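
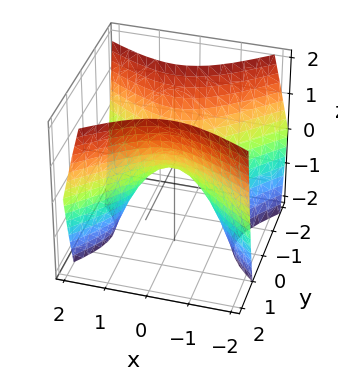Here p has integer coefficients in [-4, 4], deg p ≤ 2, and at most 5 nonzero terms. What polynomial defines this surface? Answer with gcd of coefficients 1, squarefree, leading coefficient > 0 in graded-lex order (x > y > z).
2*x^2 + x*y - 3*y^2 + 2*z

deg p = 2. A generic line meets the surface in up to 2 points.
Against the integer gridlines: it crosses the z-axis at the gridline z = 0; it meets the x-axis at x = 0 (among the integer gridlines).
Matching integer coefficients to the picture gives p.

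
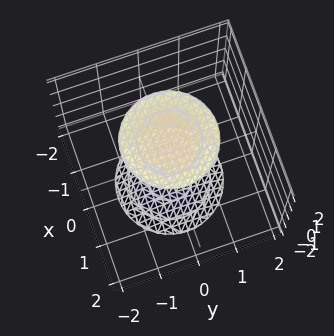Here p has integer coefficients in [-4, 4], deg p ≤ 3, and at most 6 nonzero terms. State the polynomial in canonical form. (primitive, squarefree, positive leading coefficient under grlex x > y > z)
1. The picture has 2 separate pieces.
2. deg p = 2.
3. By symmetry, the surface is invariant under rotation about z: p = q(x² + y², z); the z ↦ −z reflection is a symmetry, so z appears only in even powers.
4. Against the integer gridlines: the surface avoids every integer y-axis point in the box; a circular section at z = -2 has radius exactly 1.
5. Solving for integer coefficients yields p as stated.

x^2 + y^2 - z^2 + 3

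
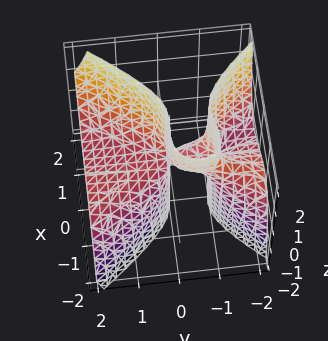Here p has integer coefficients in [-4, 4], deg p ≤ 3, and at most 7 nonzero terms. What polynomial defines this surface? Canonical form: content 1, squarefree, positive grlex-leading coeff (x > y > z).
3*x^3 + x^2*z - x*y^2 - 3*y^2*z - 3*y*z

deg p = 3. A generic line meets the surface in up to 3 points.
From the axis intercepts and sections: the visible z-axis segment lies entirely on the surface; it meets the x-axis at x = 0 (among the integer gridlines); the visible y-axis segment lies entirely on the surface.
Assembling these constraints gives the stated polynomial.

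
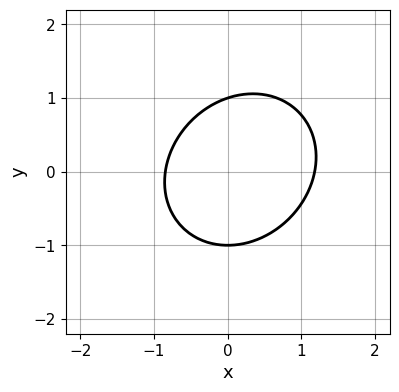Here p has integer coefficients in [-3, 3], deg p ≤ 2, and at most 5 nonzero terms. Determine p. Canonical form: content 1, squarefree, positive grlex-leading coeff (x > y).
3*x^2 - x*y + 3*y^2 - x - 3

(a) Degree: the shape is more complex than any degree-1 curve, so deg p = 2.
(b) Reading off the gridlines: among the integer gridlines, it crosses the y-axis at y ∈ {-1, 1}.
(c) Together with the visible shape, these determine p as stated.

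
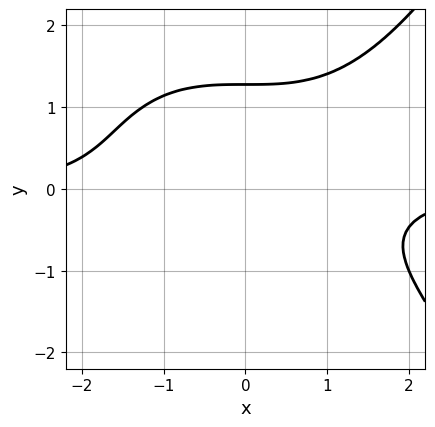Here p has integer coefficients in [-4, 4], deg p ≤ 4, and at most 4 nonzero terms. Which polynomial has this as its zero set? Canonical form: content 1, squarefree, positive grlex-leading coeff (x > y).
x^3*y - 3*y^3 + 2*y^2 + 3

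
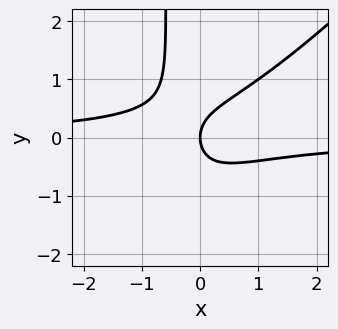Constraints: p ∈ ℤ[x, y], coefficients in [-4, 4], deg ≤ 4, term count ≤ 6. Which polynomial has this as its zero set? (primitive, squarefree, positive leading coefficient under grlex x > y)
3*x^2*y - 3*x*y^2 - 2*y^2 + 2*x

(a) deg p = 3.
(b) Reading off the gridlines: one y-axis crossing is at y = 0; it crosses the x-axis at the gridline x = 0.
(c) Together with the visible shape, these determine p as stated.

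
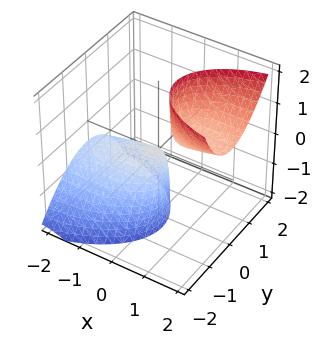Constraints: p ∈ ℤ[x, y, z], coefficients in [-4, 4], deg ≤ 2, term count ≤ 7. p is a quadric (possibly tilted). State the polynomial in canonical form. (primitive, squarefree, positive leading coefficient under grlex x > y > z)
x^2 - 3*x*z + 3*y^2 - y*z + z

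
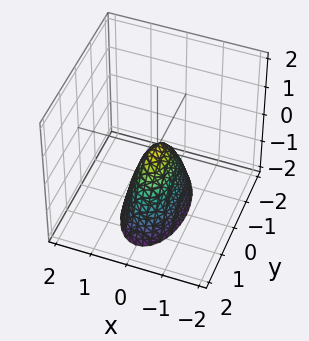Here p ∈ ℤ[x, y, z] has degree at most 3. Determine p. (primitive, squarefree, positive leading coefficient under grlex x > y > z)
3*x^2 + y^2 + z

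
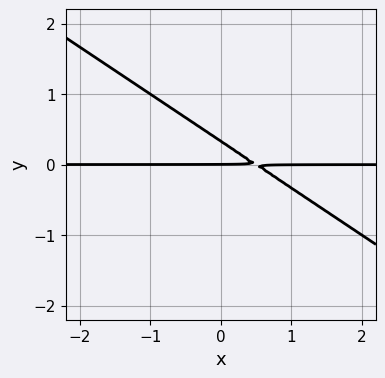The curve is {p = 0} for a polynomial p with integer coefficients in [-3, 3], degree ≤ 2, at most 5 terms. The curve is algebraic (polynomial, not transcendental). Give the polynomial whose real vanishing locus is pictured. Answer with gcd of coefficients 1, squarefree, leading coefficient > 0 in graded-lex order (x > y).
2*x*y + 3*y^2 - y

1. Degree: a generic line meets the curve in up to 2 points, so deg p = 2.
2. From the axis intercepts and sections: the visible x-axis segment lies entirely on the curve; one y-axis crossing is at y = 0.
3. Together with the visible shape, these determine p as stated.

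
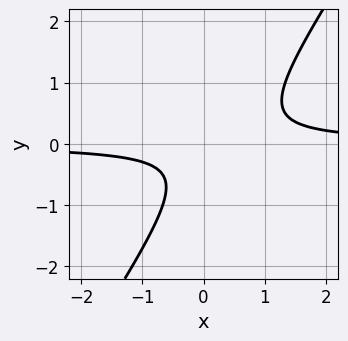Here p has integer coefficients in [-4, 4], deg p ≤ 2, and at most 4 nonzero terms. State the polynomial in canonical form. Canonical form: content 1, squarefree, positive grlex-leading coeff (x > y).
(a) Degree: the shape is more complex than any degree-1 curve, so deg p = 2.
(b) Checking where it meets the axes: the curve avoids every integer x-axis point in the box; no y-intercept at any integer in the box.
(c) Fitting integer coefficients to these (and the overall shape) gives p.

3*x*y - 2*y^2 - y - 1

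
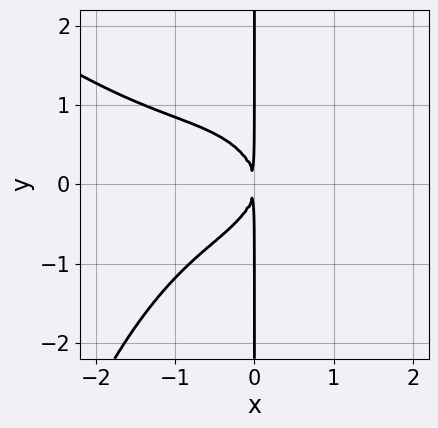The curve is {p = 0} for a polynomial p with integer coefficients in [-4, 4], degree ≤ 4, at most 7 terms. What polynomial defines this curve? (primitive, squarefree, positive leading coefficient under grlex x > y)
First, the degree is 4 — no degree-3 curve has this shape.
Then, checking where it meets the axes: the visible y-axis segment lies entirely on the curve.
Finally, these observations pin down the coefficients.

x^4 + x^3*y + x^3 + 3*x*y^2 + 3*x^2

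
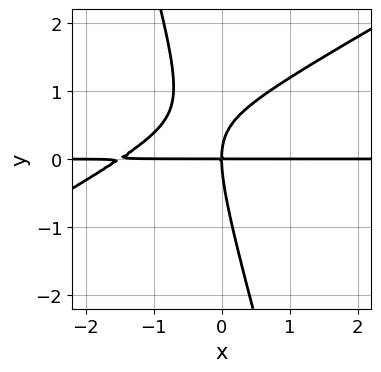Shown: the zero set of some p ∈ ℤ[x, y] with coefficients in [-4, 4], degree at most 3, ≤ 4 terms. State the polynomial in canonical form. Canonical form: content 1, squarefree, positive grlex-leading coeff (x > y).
First, degree: the shape is more complex than any degree-2 curve, so deg p = 3.
Next, against the integer gridlines: it crosses the y-axis at the gridline y = 0; every point of the x-axis in the box is on the curve.
Finally, fitting integer coefficients to these (and the overall shape) gives p.

2*x^2*y - 3*x*y^2 - y^3 + 3*x*y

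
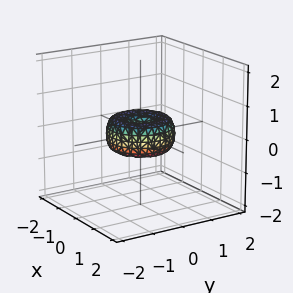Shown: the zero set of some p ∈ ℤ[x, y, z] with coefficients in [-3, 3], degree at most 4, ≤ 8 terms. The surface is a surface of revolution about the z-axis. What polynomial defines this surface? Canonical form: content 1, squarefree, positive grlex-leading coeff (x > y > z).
x^4 + 2*x^2*y^2 + y^4 - x^2 - y^2 + z^2

Degree: the shape is more complex than any degree-3 surface, so deg p = 4.
By symmetry, the z-axis is an axis of rotation, so x and y enter only as x² + y².
Reading off the gridlines: it crosses the z-axis at the gridline z = 0; the x-axis gridline crossings are at x ∈ {-1, 0, 1}; among the integer gridlines, it crosses the y-axis at y ∈ {-1, 0, 1}.
Putting this together gives p.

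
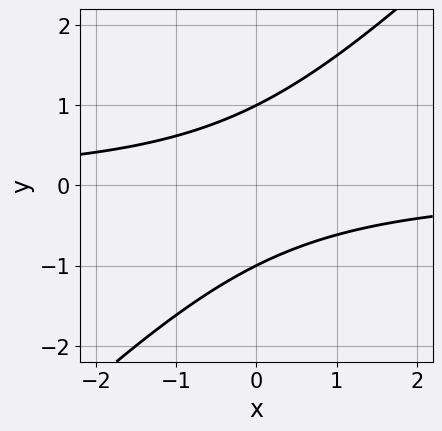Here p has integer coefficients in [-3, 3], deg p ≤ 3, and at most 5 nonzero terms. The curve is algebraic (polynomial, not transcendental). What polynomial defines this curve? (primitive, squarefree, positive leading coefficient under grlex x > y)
(a) Degree: no degree-1 curve has this shape, so deg p = 2.
(b) Observable constraints: among the integer gridlines, it crosses the y-axis at y ∈ {-1, 1}; no x-intercept at any integer in the box.
(c) Solving for integer coefficients yields p as stated.

x*y - y^2 + 1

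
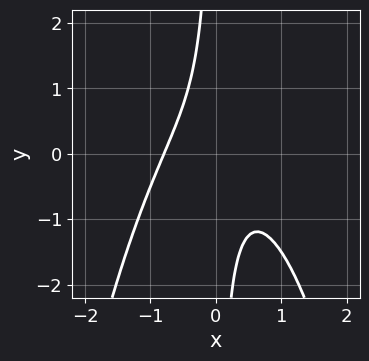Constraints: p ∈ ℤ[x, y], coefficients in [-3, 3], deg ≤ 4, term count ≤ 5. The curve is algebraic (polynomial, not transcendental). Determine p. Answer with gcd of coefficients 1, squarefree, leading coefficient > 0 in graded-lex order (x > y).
2*x^3 + 2*x*y + 1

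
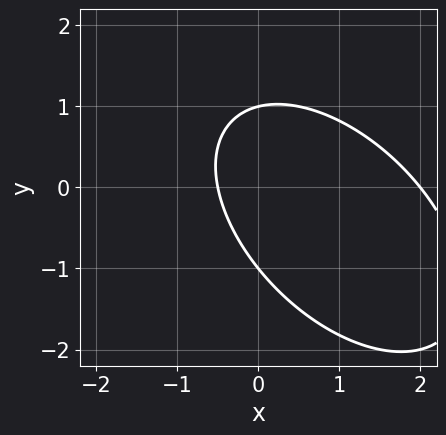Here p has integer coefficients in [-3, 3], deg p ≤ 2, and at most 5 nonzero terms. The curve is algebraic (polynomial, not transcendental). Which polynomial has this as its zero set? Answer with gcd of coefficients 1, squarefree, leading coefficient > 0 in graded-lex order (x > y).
1. The degree is 2 — a generic line meets the curve in up to 2 points.
2. From the axis intercepts and sections: it crosses the x-axis at the gridline x = 2; among the integer gridlines, it crosses the y-axis at y ∈ {-1, 1}.
3. The integer polynomial consistent with all of this is the stated p.

2*x^2 + 2*x*y + 2*y^2 - 3*x - 2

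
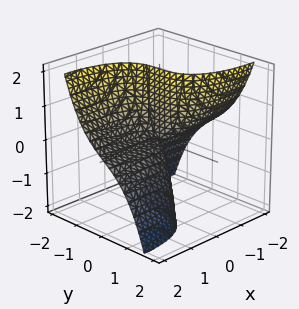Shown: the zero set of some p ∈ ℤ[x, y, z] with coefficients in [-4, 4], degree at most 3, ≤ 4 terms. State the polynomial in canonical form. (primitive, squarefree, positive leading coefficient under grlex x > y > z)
1. deg p = 3. No degree-2 surface has this shape.
2. From the visible intercepts: the visible x-axis segment lies entirely on the surface; the visible z-axis segment lies entirely on the surface; it crosses the y-axis at the gridline y = 0.
3. Assembling these constraints gives the stated polynomial.

x^2*y + 2*y^3 + 3*x*z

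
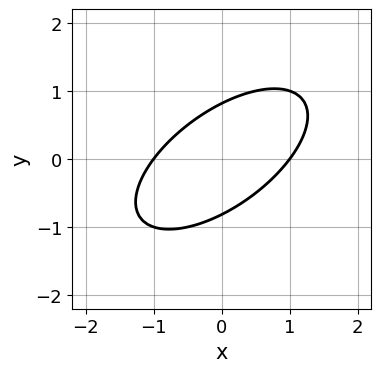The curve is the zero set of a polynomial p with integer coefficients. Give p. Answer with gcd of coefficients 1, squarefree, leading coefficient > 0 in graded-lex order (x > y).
(a) Degree: no degree-1 curve has this shape, so deg p = 2.
(b) Reading off the gridlines: among the integer gridlines, it crosses the x-axis at x ∈ {-1, 1}.
(c) Matching integer coefficients to the picture gives p.

2*x^2 - 3*x*y + 3*y^2 - 2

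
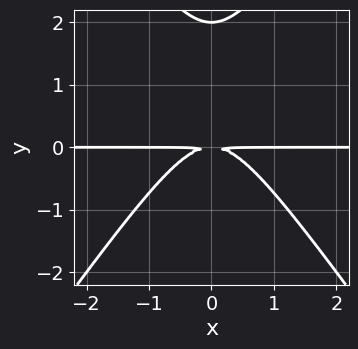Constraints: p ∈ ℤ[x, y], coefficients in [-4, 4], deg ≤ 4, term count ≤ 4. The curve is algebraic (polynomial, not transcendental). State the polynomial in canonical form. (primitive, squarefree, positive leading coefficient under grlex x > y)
2*x^2*y - y^3 + 2*y^2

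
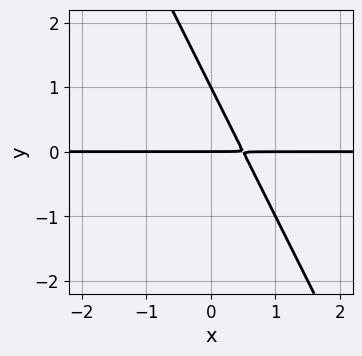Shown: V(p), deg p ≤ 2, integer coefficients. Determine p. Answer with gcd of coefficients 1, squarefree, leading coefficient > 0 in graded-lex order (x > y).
1. deg p = 2.
2. From the visible intercepts: the visible x-axis segment lies entirely on the curve; among the integer gridlines, it crosses the y-axis at y ∈ {0, 1}.
3. The integer polynomial consistent with all of this is the stated p.

2*x*y + y^2 - y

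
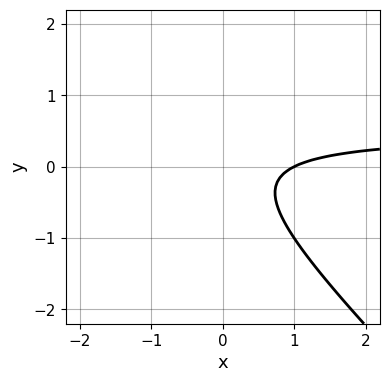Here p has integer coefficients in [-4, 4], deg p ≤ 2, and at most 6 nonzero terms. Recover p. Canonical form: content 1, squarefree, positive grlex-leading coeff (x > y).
The degree is 2 — the shape is more complex than any degree-1 curve.
Observable constraints: one x-axis crossing is at x = 1; it misses every integer gridline on the y-axis.
Together with the visible shape, these determine p as stated.

2*x*y + 2*y^2 - x + 1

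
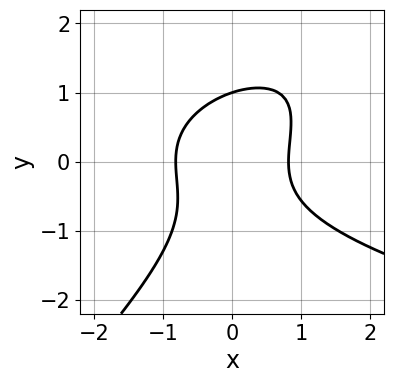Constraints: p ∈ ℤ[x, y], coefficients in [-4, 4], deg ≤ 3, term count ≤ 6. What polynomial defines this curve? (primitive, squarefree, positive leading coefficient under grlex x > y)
(a) The degree is 3 — a generic line meets the curve in up to 3 points.
(b) From the visible intercepts: one y-axis crossing is at y = 1.
(c) Solving for integer coefficients yields p as stated.

2*x*y^2 - 2*y^3 - 3*x^2 + 2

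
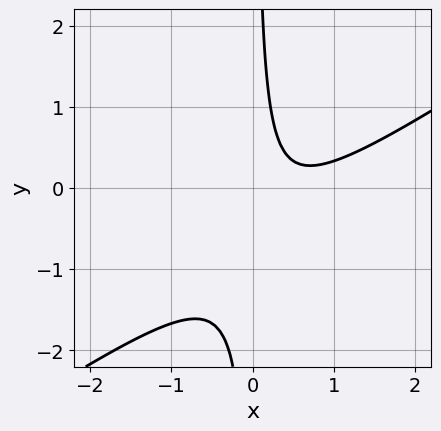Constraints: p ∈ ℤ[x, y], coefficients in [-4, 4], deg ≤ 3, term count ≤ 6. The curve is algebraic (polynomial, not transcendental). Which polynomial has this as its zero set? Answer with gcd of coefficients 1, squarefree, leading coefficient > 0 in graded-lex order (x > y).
1. Degree: a generic line meets the curve in up to 2 points, so deg p = 2.
2. Checking where it meets the axes: no x-intercept at any integer in the box; the curve avoids every integer y-axis point in the box.
3. Solving for integer coefficients yields p as stated.

2*x^2 - 3*x*y - 2*x + 1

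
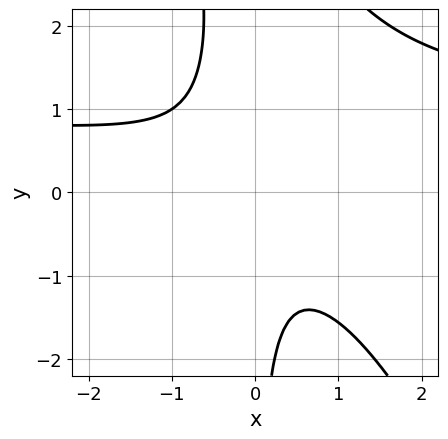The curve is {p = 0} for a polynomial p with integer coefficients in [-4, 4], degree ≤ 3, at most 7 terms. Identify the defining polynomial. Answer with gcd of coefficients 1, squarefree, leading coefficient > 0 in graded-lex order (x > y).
1. deg p = 3. No degree-2 curve has this shape.
2. Checking where it meets the axes: it misses every integer gridline on the y-axis; no x-intercept at any integer in the box.
3. These observations pin down the coefficients.

2*x^2*y + x*y^2 - 2*x^2 - 3*x*y - 2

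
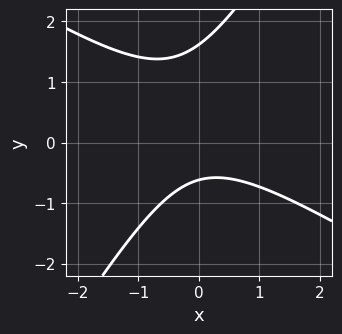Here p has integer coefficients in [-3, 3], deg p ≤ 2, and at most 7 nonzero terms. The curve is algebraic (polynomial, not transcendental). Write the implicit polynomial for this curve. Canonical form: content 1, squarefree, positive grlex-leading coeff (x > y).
1. Degree: a generic line meets the curve in up to 2 points, so deg p = 2.
2. Reading off the gridlines: the curve avoids every integer x-axis point in the box.
3. Solving for integer coefficients yields p as stated.

x^2 + x*y - y^2 + y + 1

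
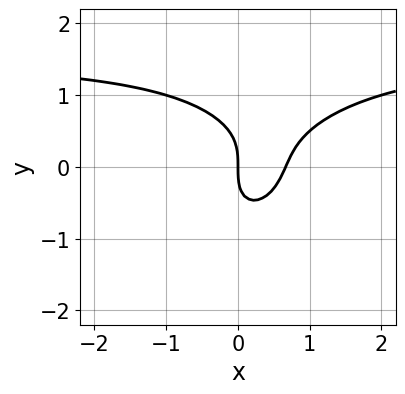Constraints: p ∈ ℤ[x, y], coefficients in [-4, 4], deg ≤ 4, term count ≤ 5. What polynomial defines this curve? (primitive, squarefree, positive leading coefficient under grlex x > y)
First, degree: the shape is more complex than any degree-2 curve, so deg p = 3.
Next, from the visible intercepts: it crosses the y-axis at the gridline y = 0; it meets the x-axis at x = 0 (among the integer gridlines).
Finally, solving for integer coefficients yields p as stated.

2*x^2*y - x*y^2 + 2*y^3 - 3*x^2 + 2*x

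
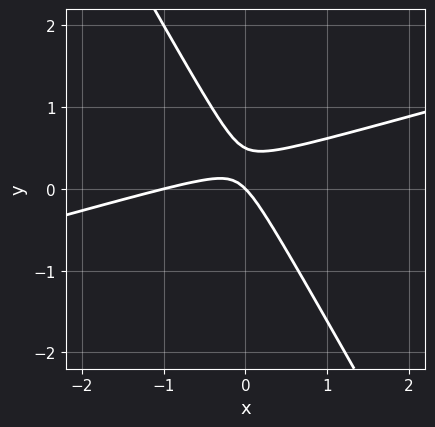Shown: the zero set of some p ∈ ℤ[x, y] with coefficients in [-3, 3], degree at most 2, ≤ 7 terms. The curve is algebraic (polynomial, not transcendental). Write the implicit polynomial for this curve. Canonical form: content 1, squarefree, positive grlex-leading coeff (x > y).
1. Degree: no degree-1 curve has this shape, so deg p = 2.
2. Reading off the gridlines: it meets the y-axis at y = 0 (among the integer gridlines); among the integer gridlines, it crosses the x-axis at x ∈ {-1, 0}.
3. Together with the visible shape, these determine p as stated.

x^2 - 3*x*y - 2*y^2 + x + y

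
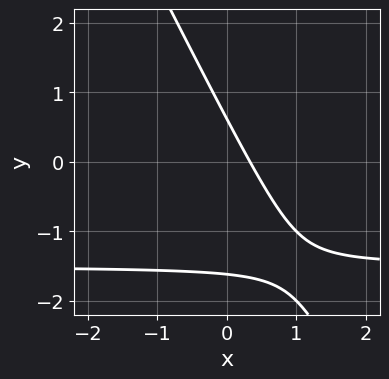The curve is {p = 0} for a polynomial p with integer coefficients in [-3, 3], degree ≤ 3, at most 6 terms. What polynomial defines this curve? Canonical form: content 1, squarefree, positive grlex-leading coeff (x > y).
2*x*y + y^2 + 3*x + y - 1

First, degree: a generic line meets the curve in up to 2 points, so deg p = 2.
Finally, the integer polynomial consistent with all of this is the stated p.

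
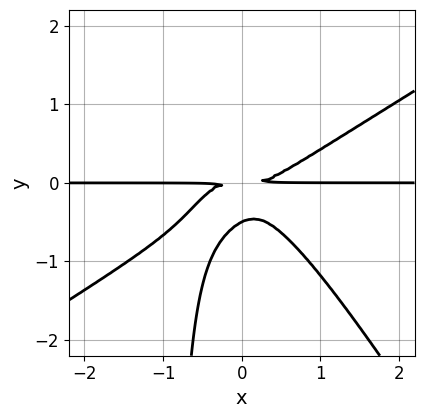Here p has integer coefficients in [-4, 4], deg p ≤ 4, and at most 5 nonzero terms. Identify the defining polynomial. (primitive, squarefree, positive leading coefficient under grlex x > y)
(a) deg p = 4. The shape is more complex than any degree-3 curve.
(b) From the axis intercepts and sections: the visible x-axis segment lies entirely on the curve.
(c) Assembling these constraints gives the stated polynomial.

2*x^3*y - 2*x^2*y^2 - 2*x*y^3 - 2*y^3 - y^2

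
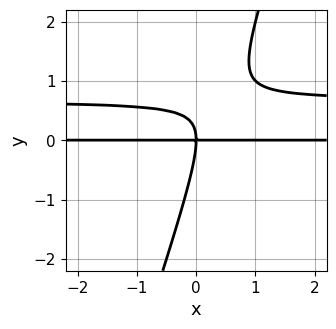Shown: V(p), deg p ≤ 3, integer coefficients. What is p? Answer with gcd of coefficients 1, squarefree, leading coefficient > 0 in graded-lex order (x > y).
3*x*y^2 - y^3 - 2*x*y

deg p = 3. A generic line meets the curve in up to 3 points.
From the axis intercepts and sections: every point of the x-axis in the box is on the curve; it crosses the y-axis at the gridline y = 0.
Putting this together gives p.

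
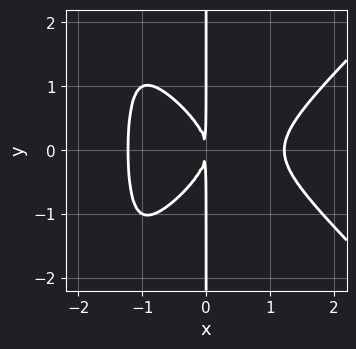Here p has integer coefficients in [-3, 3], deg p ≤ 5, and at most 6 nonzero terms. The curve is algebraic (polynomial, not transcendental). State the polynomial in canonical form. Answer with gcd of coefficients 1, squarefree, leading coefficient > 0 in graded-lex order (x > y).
2*x^4 - 2*x^2*y^2 - 3*x*y^2 - 3*x^2

(a) Degree: no degree-3 curve has this shape, so deg p = 4.
(b) Symmetries: it's symmetric under y → −y, forcing even powers of y.
(c) From the axis intercepts and sections: the visible y-axis segment lies entirely on the curve.
(d) Assembling these constraints gives the stated polynomial.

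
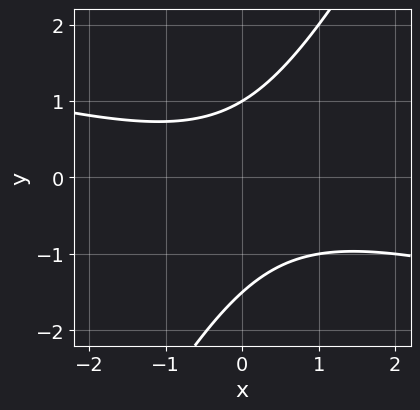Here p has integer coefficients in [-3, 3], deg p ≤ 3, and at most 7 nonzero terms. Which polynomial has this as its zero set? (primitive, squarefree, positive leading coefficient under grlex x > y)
1. Degree: a generic line meets the curve in up to 2 points, so deg p = 2.
2. From the axis intercepts and sections: it crosses the y-axis at the gridline y = 1; it misses every integer gridline on the x-axis.
3. Solving for integer coefficients yields p as stated.

x^2 + 3*x*y - 2*y^2 - y + 3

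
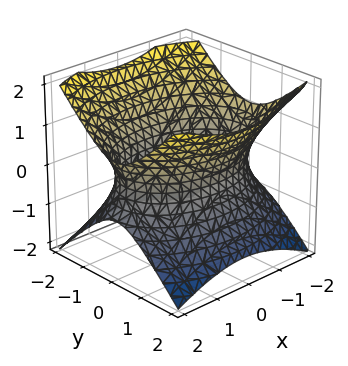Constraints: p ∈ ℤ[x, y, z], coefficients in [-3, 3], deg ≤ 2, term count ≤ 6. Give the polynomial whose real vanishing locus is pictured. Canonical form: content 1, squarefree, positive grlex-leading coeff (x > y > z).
(a) Degree: one connected sheet with a waist; a quadric, so deg p = 2.
(b) Symmetries: it's symmetric under y → −y, forcing even powers of y; mirror symmetry x ↦ −x ⇒ only even powers of x; the z ↦ −z reflection is a symmetry, so z appears only in even powers.
(c) Against the integer gridlines: it misses every integer gridline on the z-axis.
(d) Putting this together gives p.

x^2 + 2*y^2 - 2*z^2 - 3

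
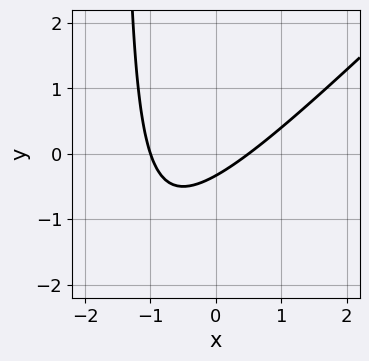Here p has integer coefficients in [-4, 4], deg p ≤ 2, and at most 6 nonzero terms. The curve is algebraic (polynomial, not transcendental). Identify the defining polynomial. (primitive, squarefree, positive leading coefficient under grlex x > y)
2*x^2 - 2*x*y + x - 3*y - 1

1. deg p = 2. The shape is more complex than any degree-1 curve.
2. From the visible intercepts: it crosses the x-axis at the gridline x = -1.
3. Solving for integer coefficients yields p as stated.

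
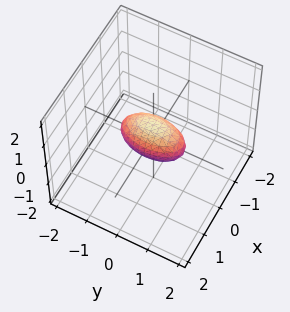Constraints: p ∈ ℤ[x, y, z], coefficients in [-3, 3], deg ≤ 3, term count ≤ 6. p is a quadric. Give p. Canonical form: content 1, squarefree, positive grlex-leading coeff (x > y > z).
3*x^2 + y^2 + 2*z^2 - 1

(a) The degree is 2 — bounded and convex; a quadric.
(b) Symmetries: it's symmetric under y → −y, forcing even powers of y; the x ↦ −x reflection is a symmetry, so x appears only in even powers; it's symmetric under z → −z, forcing even powers of z.
(c) Checking where it meets the axes: the y-axis gridline crossings are at y ∈ {-1, 1}.
(d) Solving for integer coefficients yields p as stated.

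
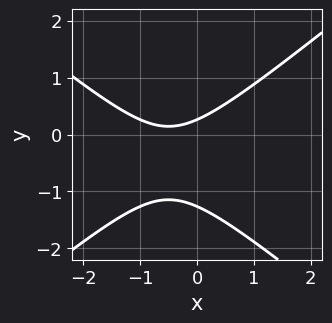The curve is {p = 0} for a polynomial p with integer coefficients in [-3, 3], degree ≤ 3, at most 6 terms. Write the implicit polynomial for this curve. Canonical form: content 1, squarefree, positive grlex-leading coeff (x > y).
2*x^2 - 3*y^2 + 2*x - 3*y + 1

1. deg p = 2. A generic line meets the curve in up to 2 points.
2. Checking where it meets the axes: the curve avoids every integer x-axis point in the box.
3. Together with the visible shape, these determine p as stated.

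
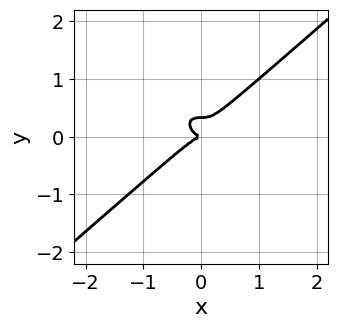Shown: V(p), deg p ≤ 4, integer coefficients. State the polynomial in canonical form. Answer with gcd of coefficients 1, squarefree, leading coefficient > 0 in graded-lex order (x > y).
2*x^3 - 3*y^3 + y^2

1. deg p = 3. The shape is more complex than any degree-2 curve.
2. Against the integer gridlines: it crosses the x-axis at the gridline x = 0; one y-axis crossing is at y = 0.
3. Assembling these constraints gives the stated polynomial.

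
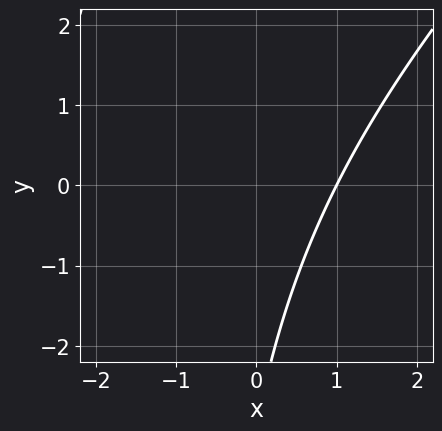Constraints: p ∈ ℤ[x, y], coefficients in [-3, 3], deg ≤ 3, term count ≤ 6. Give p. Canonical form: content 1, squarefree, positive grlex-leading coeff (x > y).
(a) Degree: a generic line meets the curve in up to 2 points, so deg p = 2.
(b) From the visible intercepts: the curve avoids every integer y-axis point in the box; it crosses the x-axis at the gridline x = 1.
(c) Fitting integer coefficients to these (and the overall shape) gives p.

x^2 - x*y + 2*x - y - 3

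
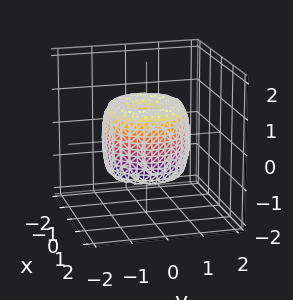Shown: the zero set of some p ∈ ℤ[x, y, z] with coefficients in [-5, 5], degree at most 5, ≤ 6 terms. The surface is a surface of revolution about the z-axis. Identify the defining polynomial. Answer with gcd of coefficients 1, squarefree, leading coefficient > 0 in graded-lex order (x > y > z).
2*x^4 + 4*x^2*y^2 + 2*y^4 - 3*x^2 - 3*y^2 + z^2

1. Degree: the shape is more complex than any degree-3 surface, so deg p = 4.
2. Symmetries: rotational symmetry about the z-axis ⇒ p depends on x, y only through x² + y².
3. From the axis intercepts and sections: it meets the x-axis at x = 0 (among the integer gridlines); it meets the y-axis at y = 0 (among the integer gridlines); a circular section at z = 0 has radius between 1 and 2; it crosses the z-axis at the gridline z = 0.
4. Fitting integer coefficients to these (and the overall shape) gives p.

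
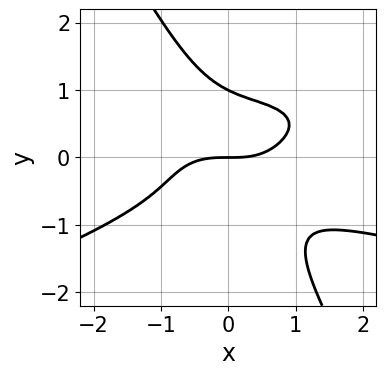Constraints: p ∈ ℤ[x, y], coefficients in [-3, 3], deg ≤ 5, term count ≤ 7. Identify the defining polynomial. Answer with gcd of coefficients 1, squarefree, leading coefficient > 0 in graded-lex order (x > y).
x^2*y^2 - 3*x*y^3 - 2*y^4 - x^3 + 2*y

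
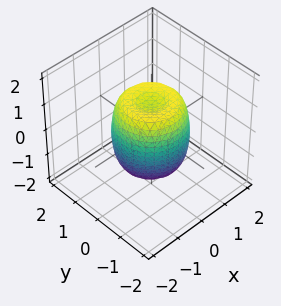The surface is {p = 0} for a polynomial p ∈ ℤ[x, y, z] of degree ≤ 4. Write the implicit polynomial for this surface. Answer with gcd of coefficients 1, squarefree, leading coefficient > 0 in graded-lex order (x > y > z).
2*x^4 + 4*x^2*y^2 + 2*y^4 - 2*x^2 - 2*y^2 + z^2 - 1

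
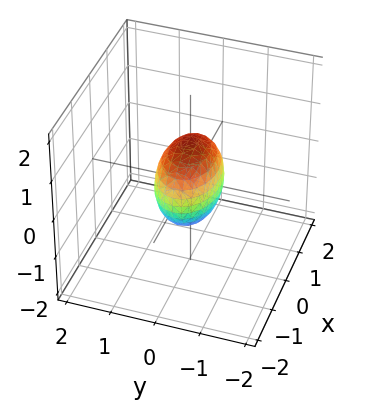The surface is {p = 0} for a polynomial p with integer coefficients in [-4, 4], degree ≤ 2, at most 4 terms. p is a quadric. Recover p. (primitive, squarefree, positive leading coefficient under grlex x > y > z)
x^2 + 2*y^2 + z^2 - 1

Degree: a closed, bounded, convex surface; a quadric, so deg p = 2.
Symmetries: mirror symmetry x ↦ −x ⇒ only even powers of x; mirror symmetry z ↦ −z ⇒ only even powers of z; the y ↦ −y reflection is a symmetry, so y appears only in even powers.
Checking where it meets the axes: the z-axis gridline crossings are at z ∈ {-1, 1}; the x-axis gridline crossings are at x ∈ {-1, 1}.
Matching integer coefficients to the picture gives p.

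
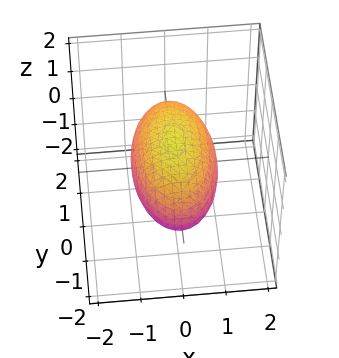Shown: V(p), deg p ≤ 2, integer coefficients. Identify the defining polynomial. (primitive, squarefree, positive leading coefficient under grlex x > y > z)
1. Degree: a closed, bounded, convex surface; a quadric, so deg p = 2.
2. Symmetries: the x ↦ −x reflection is a symmetry, so x appears only in even powers; mirror symmetry z ↦ −z ⇒ only even powers of z; the y ↦ −y reflection is a symmetry, so y appears only in even powers.
3. Against the integer gridlines: among the integer gridlines, it crosses the z-axis at z ∈ {-1, 1}; the x-axis gridline crossings are at x ∈ {-1, 1}.
4. Putting this together gives p.

3*x^2 + y^2 + 3*z^2 - 3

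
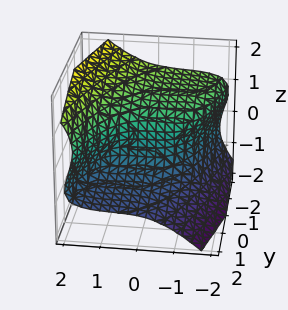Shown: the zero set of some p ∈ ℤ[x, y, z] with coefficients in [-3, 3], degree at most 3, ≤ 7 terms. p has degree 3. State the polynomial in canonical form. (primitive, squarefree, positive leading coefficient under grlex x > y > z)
x^3 + 2*x^2*z - x*y*z - 3*z^3 - 3*y

First, the degree is 3 — no degree-2 surface has this shape.
Then, against the integer gridlines: it meets the y-axis at y = 0 (among the integer gridlines); one x-axis crossing is at x = 0.
Finally, the integer polynomial consistent with all of this is the stated p.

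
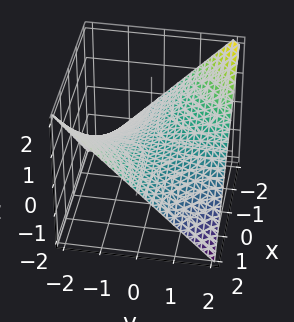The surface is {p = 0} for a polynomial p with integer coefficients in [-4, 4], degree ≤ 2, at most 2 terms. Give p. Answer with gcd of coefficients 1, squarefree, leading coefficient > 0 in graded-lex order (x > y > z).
x*y + 2*z

First, the degree is 2 — a saddle surface; a quadric.
Next, observable constraints: every point of the y-axis in the box is on the surface; every point of the x-axis in the box is on the surface; it meets the z-axis at z = 0 (among the integer gridlines).
Finally, assembling these constraints gives the stated polynomial.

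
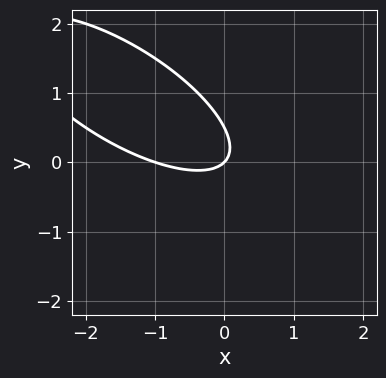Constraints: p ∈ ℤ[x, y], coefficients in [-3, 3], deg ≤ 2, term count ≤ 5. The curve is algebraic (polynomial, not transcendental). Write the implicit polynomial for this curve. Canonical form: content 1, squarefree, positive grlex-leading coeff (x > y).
The degree is 2 — the shape is more complex than any degree-1 curve.
Checking where it meets the axes: among the integer gridlines, it crosses the x-axis at x ∈ {-1, 0}; it meets the y-axis at y = 0 (among the integer gridlines).
Fitting integer coefficients to these (and the overall shape) gives p.

x^2 + 2*x*y + 2*y^2 + x - y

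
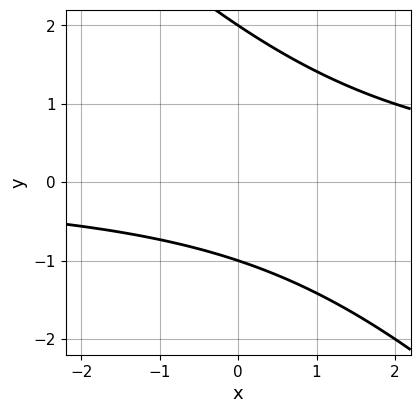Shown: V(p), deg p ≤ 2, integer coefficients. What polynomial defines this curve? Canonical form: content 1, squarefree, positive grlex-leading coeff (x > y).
(a) deg p = 2. The shape is more complex than any degree-1 curve.
(b) From the visible intercepts: it misses every integer gridline on the x-axis; the y-axis gridline crossings are at y ∈ {-1, 2}.
(c) Fitting integer coefficients to these (and the overall shape) gives p.

x*y + y^2 - y - 2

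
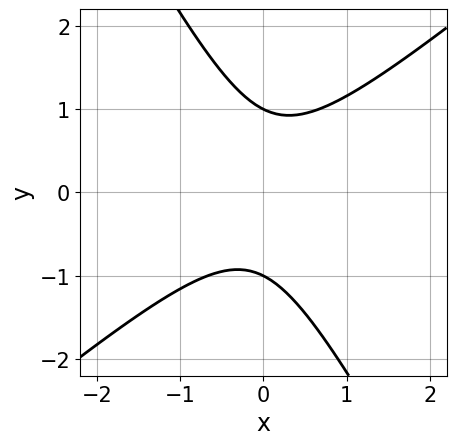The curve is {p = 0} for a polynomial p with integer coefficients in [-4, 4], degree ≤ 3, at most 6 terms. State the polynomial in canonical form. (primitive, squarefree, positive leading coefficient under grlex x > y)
3*x^2 - 2*x*y - 2*y^2 + 2

(a) The degree is 2 — the shape is more complex than any degree-1 curve.
(b) Observable constraints: the curve avoids every integer x-axis point in the box; among the integer gridlines, it crosses the y-axis at y ∈ {-1, 1}.
(c) Putting this together gives p.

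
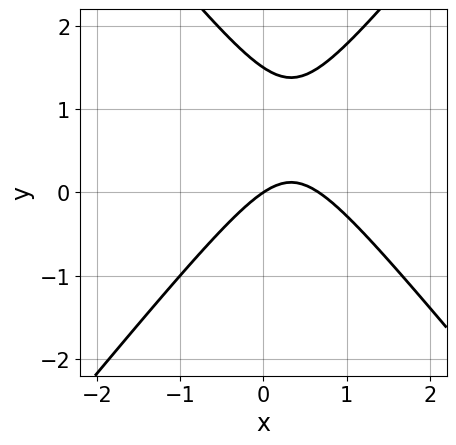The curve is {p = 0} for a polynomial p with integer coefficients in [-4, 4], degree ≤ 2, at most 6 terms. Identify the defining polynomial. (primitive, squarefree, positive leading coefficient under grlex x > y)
3*x^2 - 2*y^2 - 2*x + 3*y

First, the degree is 2 — a generic line meets the curve in up to 2 points.
Next, reading off the gridlines: one x-axis crossing is at x = 0; one y-axis crossing is at y = 0.
Finally, the integer polynomial consistent with all of this is the stated p.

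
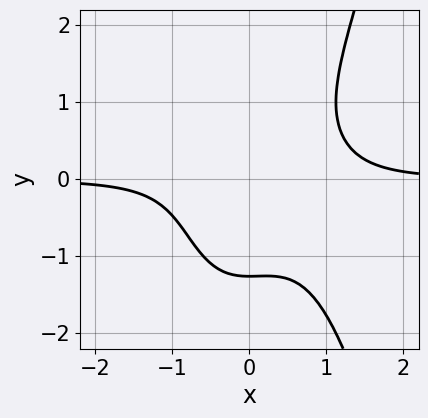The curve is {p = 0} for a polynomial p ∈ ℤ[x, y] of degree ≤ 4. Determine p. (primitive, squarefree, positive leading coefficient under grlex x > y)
First, degree: a generic line meets the curve in up to 4 points, so deg p = 4.
Then, from the visible intercepts: the curve avoids every integer x-axis point in the box.
Finally, matching integer coefficients to the picture gives p.

3*x^3*y - x^2*y - y^3 - 2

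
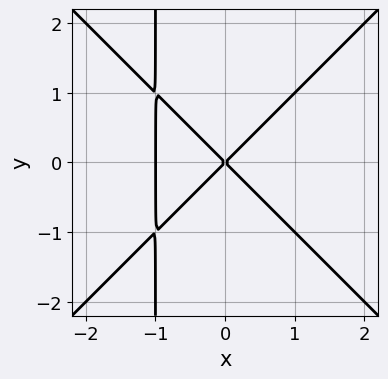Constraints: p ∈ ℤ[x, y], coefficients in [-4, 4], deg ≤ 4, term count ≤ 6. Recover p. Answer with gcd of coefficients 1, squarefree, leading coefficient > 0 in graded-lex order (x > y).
x^3 - x*y^2 + x^2 - y^2

(a) The degree is 3 — a generic line meets the curve in up to 3 points.
(b) Symmetries: mirror symmetry y ↦ −y ⇒ only even powers of y.
(c) Reading off the gridlines: one y-axis crossing is at y = 0; the x-axis gridline crossings are at x ∈ {-1, 0}.
(d) Solving for integer coefficients yields p as stated.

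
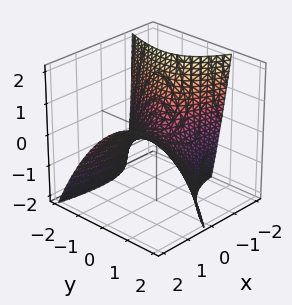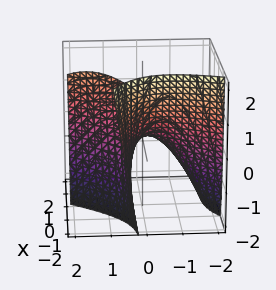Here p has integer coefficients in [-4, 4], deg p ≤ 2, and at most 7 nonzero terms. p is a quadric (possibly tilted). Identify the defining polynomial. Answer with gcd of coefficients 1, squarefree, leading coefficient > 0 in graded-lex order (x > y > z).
x^2 + 3*x*y - 2*x*z - 2*y^2 - 3*z

1. Degree: the shape is more complex than any degree-1 surface, so deg p = 2.
2. Observable constraints: one x-axis crossing is at x = 0; one y-axis crossing is at y = 0; it meets the z-axis at z = 0 (among the integer gridlines).
3. Together with the visible shape, these determine p as stated.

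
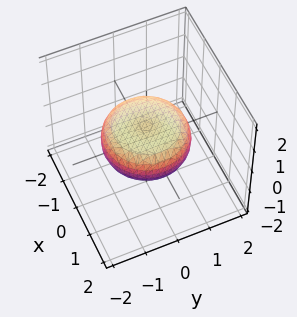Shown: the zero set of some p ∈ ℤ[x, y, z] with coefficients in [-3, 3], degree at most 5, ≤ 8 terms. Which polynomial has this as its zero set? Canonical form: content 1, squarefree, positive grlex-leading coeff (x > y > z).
x^4 + 2*x^2*y^2 + y^4 - x^2 - y^2 + 3*z^2 - 1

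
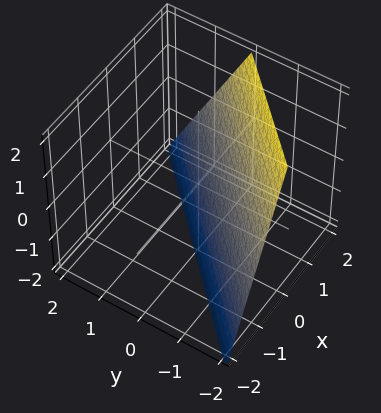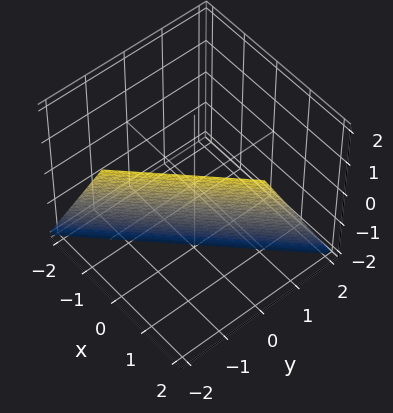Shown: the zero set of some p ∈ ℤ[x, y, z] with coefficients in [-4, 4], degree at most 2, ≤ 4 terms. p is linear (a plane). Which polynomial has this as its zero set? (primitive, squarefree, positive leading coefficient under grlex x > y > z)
First, the degree is 1 — the surface is flat (a plane).
Next, from the visible intercepts: it crosses the z-axis at the gridline z = -2; it meets the x-axis at x = 1 (among the integer gridlines); it crosses the y-axis at the gridline y = -1.
Finally, fitting integer coefficients to these (and the overall shape) gives p.

2*x - 2*y - z - 2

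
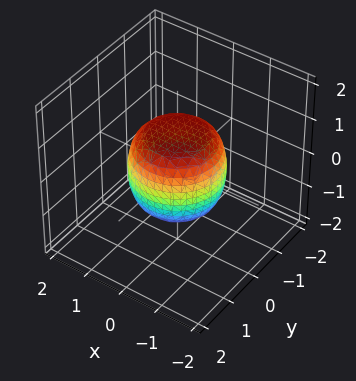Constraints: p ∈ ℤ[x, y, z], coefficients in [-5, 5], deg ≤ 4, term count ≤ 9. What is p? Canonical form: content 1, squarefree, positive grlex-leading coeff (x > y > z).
1. Degree: the shape is more complex than any degree-3 surface, so deg p = 4.
2. Symmetries: rotational symmetry about the z-axis ⇒ p depends on x, y only through x² + y².
3. From the axis intercepts and sections: a circular section at z = -1 has radius between 0 and 1; among the integer gridlines, it crosses the z-axis at z ∈ {-1, 1}.
4. Fitting integer coefficients to these (and the overall shape) gives p.

2*x^4 + 4*x^2*y^2 + 2*y^4 - x^2 - y^2 + 2*z^2 - 2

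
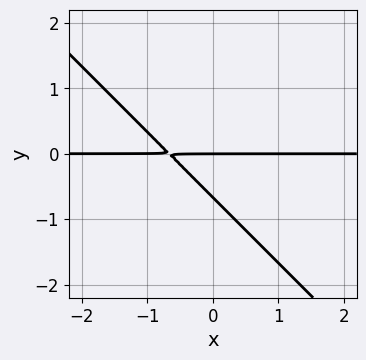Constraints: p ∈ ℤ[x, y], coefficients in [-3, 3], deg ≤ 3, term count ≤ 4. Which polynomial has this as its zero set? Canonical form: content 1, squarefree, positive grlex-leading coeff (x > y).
3*x*y + 3*y^2 + 2*y

1. deg p = 2. No degree-1 curve has this shape.
2. Reading off the gridlines: the visible x-axis segment lies entirely on the curve; it crosses the y-axis at the gridline y = 0.
3. Together with the visible shape, these determine p as stated.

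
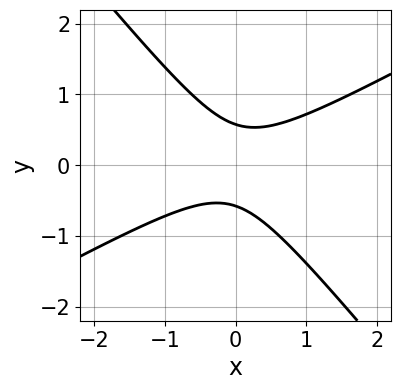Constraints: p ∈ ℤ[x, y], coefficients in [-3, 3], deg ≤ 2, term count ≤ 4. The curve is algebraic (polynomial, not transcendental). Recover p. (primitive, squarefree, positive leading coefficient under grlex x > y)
2*x^2 - 2*x*y - 3*y^2 + 1

(a) The degree is 2 — no degree-1 curve has this shape.
(b) Reading off the gridlines: it misses every integer gridline on the x-axis.
(c) Solving for integer coefficients yields p as stated.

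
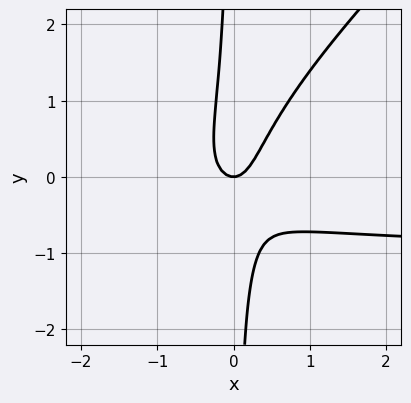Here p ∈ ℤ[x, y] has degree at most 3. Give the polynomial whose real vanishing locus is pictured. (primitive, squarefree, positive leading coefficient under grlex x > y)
3*x^2*y - 3*x*y^2 + 3*x^2 - y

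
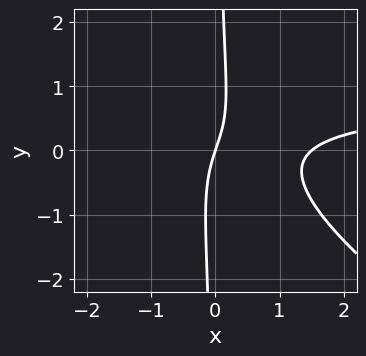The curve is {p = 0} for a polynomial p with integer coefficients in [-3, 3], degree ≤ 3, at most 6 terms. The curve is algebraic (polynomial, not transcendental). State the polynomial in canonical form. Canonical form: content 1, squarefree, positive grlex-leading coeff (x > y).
2*x^2*y + 3*x*y^2 - 2*x^2 + 3*x - y

1. Degree: the shape is more complex than any degree-2 curve, so deg p = 3.
2. From the visible intercepts: it meets the x-axis at x = 0 (among the integer gridlines); it crosses the y-axis at the gridline y = 0.
3. Putting this together gives p.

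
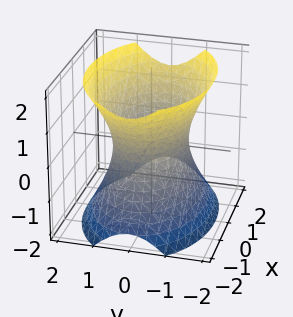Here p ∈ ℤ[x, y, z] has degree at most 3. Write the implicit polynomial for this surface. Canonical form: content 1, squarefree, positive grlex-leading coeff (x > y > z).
The degree is 2 — an hourglass — one-sheet hyperboloid; a quadric.
Symmetries: it's symmetric under z → −z, forcing even powers of z; it's symmetric under x → −x, forcing even powers of x; mirror symmetry y ↦ −y ⇒ only even powers of y.
From the axis intercepts and sections: no z-intercept at any integer in the box; the y-axis gridline crossings are at y ∈ {-1, 1}.
Assembling these constraints gives the stated polynomial.

x^2 + 2*y^2 - z^2 - 2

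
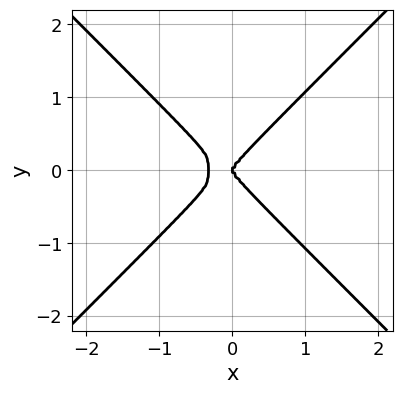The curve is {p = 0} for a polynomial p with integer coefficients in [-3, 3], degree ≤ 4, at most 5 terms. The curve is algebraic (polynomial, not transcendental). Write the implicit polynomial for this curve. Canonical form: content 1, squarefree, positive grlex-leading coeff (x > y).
(a) The degree is 4 — no degree-3 curve has this shape.
(b) Symmetries: the y ↦ −y reflection is a symmetry, so y appears only in even powers.
(c) Against the integer gridlines: it meets the x-axis at x = 0 (among the integer gridlines); it meets the y-axis at y = 0 (among the integer gridlines).
(d) Matching integer coefficients to the picture gives p.

3*x^4 - 3*y^4 + x^3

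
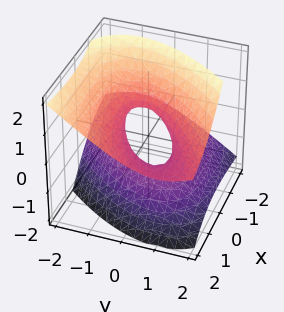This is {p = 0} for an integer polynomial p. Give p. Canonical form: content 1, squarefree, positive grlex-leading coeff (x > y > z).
x^2 - 2*x*y - 3*x*z + 2*y^2 - 3*z^2 - 1

deg p = 2. No degree-1 surface has this shape.
Against the integer gridlines: among the integer gridlines, it crosses the x-axis at x ∈ {-1, 1}; the surface avoids every integer z-axis point in the box.
Solving for integer coefficients yields p as stated.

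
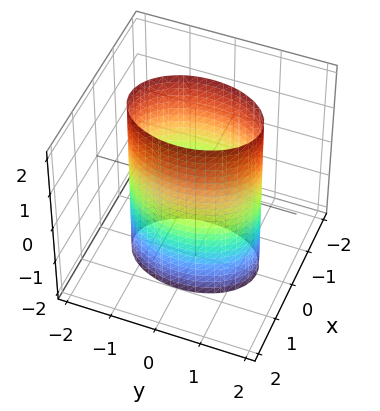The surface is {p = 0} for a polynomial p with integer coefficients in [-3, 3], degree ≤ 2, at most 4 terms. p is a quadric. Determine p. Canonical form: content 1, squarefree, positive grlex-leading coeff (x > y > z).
2*x^2 + y^2 - 2

1. The degree is 2 — a cylinder; a quadric.
2. Symmetries: mirror symmetry y ↦ −y ⇒ only even powers of y; it's symmetric under x → −x, forcing even powers of x; the z ↦ −z reflection is a symmetry, so z appears only in even powers.
3. Against the integer gridlines: the x-axis gridline crossings are at x ∈ {-1, 1}; it misses every integer gridline on the z-axis.
4. Assembling these constraints gives the stated polynomial.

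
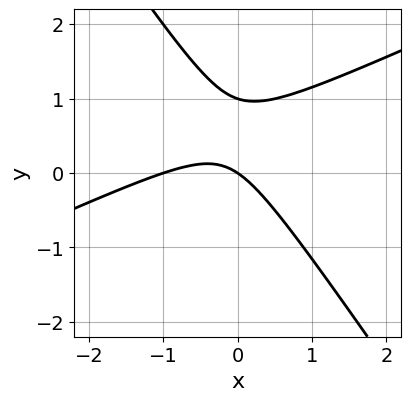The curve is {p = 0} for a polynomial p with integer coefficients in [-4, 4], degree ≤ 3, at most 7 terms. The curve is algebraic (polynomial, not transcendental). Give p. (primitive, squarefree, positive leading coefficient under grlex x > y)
2*x^2 - 3*x*y - 3*y^2 + 2*x + 3*y

(a) Degree: no degree-1 curve has this shape, so deg p = 2.
(b) Observable constraints: among the integer gridlines, it crosses the y-axis at y ∈ {0, 1}; the x-axis gridline crossings are at x ∈ {-1, 0}.
(c) The integer polynomial consistent with all of this is the stated p.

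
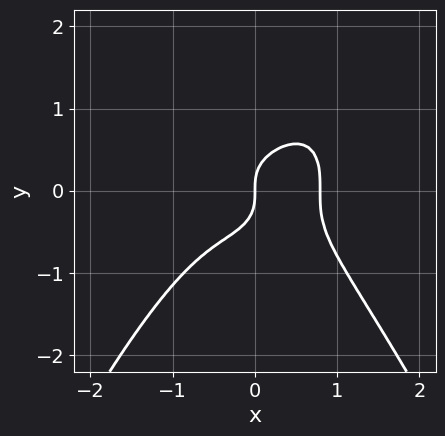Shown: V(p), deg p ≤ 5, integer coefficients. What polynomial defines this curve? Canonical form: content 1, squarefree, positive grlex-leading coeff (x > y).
2*x^4 + 2*y^3 - x

The degree is 4 — no degree-3 curve has this shape.
Against the integer gridlines: one y-axis crossing is at y = 0; one x-axis crossing is at x = 0.
Putting this together gives p.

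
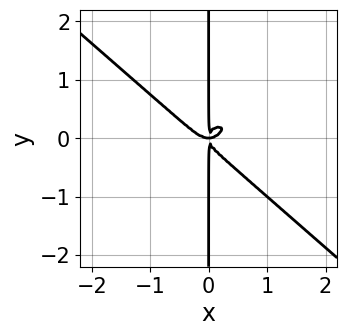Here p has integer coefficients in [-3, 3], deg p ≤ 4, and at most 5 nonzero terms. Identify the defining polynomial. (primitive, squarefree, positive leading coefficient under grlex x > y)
1. deg p = 4. No degree-3 curve has this shape.
2. From the visible intercepts: the visible y-axis segment lies entirely on the curve.
3. These observations pin down the coefficients.

2*x^4 + 3*x*y^3 - x^2*y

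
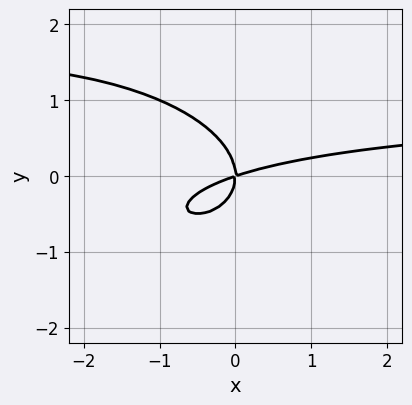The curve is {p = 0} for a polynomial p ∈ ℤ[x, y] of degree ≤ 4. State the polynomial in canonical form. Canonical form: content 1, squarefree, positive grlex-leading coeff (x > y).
First, the degree is 3 — no degree-2 curve has this shape.
Then, from the visible intercepts: it crosses the y-axis at the gridline y = 0; it meets the x-axis at x = 0 (among the integer gridlines).
Finally, solving for integer coefficients yields p as stated.

x^2*y + 3*y^3 - x^2 + 3*x*y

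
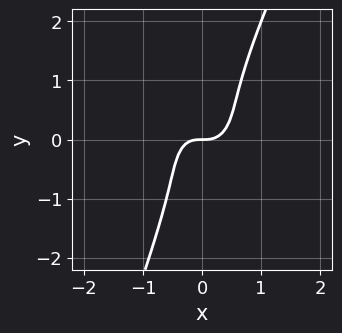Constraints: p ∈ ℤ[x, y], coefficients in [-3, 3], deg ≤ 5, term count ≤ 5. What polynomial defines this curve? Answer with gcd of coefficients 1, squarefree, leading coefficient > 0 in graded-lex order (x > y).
1. Degree: the shape is more complex than any degree-3 curve, so deg p = 4.
2. Reading off the gridlines: it meets the y-axis at y = 0 (among the integer gridlines); it meets the x-axis at x = 0 (among the integer gridlines).
3. Solving for integer coefficients yields p as stated.

x^4 - 3*x^3 - 2*x*y^2 + y^3 + y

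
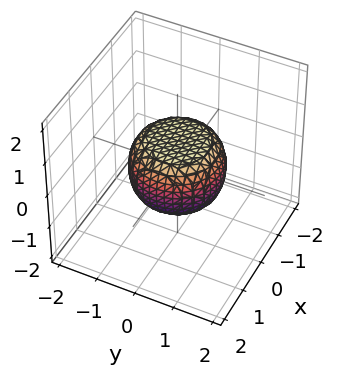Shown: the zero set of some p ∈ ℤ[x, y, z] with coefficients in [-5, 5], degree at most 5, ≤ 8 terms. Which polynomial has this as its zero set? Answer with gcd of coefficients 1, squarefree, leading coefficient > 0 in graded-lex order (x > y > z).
1. The degree is 4 — the shape is more complex than any degree-3 surface.
2. Symmetry: the z-axis is an axis of rotation, so x and y enter only as x² + y².
3. Reading off the gridlines: a circular section at z = 0 has radius between 1 and 2.
4. Together with the visible shape, these determine p as stated.

2*x^4 + 4*x^2*y^2 + 2*y^4 - x^2 - y^2 + 3*z^2 - 2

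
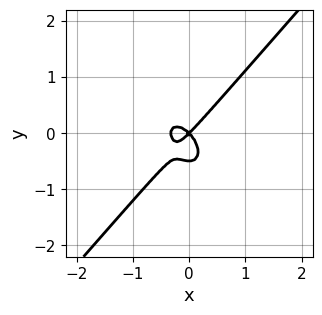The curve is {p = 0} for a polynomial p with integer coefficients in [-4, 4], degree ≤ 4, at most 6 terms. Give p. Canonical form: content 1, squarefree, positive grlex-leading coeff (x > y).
First, deg p = 3. A generic line meets the curve in up to 3 points.
Then, from the axis intercepts and sections: it meets the x-axis at x = 0 (among the integer gridlines); it meets the y-axis at y = 0 (among the integer gridlines).
Finally, fitting integer coefficients to these (and the overall shape) gives p.

3*x^3 - 2*y^3 + x^2 - y^2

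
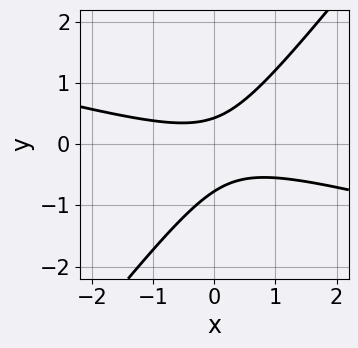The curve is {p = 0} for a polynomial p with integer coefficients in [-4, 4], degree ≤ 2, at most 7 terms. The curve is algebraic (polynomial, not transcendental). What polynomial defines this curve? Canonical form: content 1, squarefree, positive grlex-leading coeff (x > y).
x^2 + 3*x*y - 3*y^2 - y + 1

(a) deg p = 2. A generic line meets the curve in up to 2 points.
(b) Observable constraints: it misses every integer gridline on the x-axis.
(c) Matching integer coefficients to the picture gives p.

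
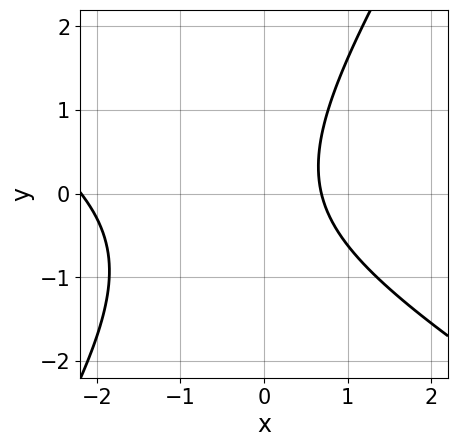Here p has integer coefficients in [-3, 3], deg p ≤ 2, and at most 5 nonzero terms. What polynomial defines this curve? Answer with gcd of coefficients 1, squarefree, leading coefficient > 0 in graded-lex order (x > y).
2*x^2 + 2*x*y - 2*y^2 + 3*x - 3

(a) The degree is 2 — no degree-1 curve has this shape.
(b) Against the integer gridlines: it misses every integer gridline on the y-axis.
(c) Solving for integer coefficients yields p as stated.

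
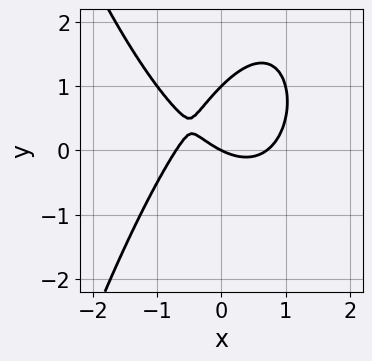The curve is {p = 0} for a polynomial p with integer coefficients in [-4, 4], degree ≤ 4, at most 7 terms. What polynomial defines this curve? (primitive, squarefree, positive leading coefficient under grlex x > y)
2*x^3 - x*y + 2*y^2 - x - 2*y

(a) The degree is 3 — no degree-2 curve has this shape.
(b) From the axis intercepts and sections: the y-axis gridline crossings are at y ∈ {0, 1}; it crosses the x-axis at the gridline x = 0.
(c) Matching integer coefficients to the picture gives p.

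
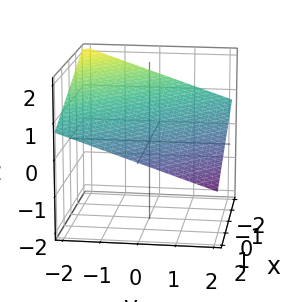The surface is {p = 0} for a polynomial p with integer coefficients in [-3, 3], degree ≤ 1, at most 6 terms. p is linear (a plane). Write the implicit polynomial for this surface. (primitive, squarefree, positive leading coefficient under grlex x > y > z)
x + y + 3*z - 2

First, deg p = 1. Every cross-section is a straight line — this is a plane.
Then, from the visible intercepts: one x-axis crossing is at x = 2; it meets the y-axis at y = 2 (among the integer gridlines).
Finally, together with the visible shape, these determine p as stated.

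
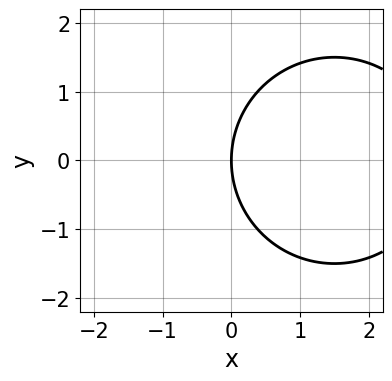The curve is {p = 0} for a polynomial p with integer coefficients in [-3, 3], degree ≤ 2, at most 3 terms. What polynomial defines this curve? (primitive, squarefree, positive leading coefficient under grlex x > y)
1. Degree: a generic line meets the curve in up to 2 points, so deg p = 2.
2. Symmetries: mirror symmetry y ↦ −y ⇒ only even powers of y.
3. From the axis intercepts and sections: it crosses the y-axis at the gridline y = 0; one x-axis crossing is at x = 0.
4. Fitting integer coefficients to these (and the overall shape) gives p.

x^2 + y^2 - 3*x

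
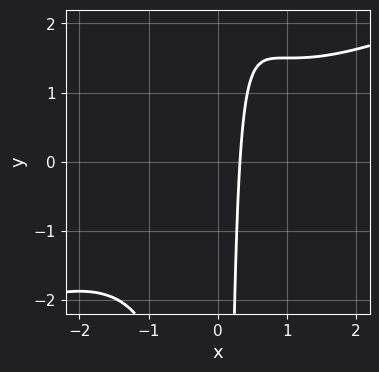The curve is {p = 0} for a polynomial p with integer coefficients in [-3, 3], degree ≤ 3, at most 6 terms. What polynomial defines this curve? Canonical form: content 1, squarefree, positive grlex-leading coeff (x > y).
(a) The degree is 3 — the shape is more complex than any degree-2 curve.
(b) Observable constraints: it misses every integer gridline on the y-axis.
(c) The integer polynomial consistent with all of this is the stated p.

x^3 - 2*x^2*y + 3*x - 1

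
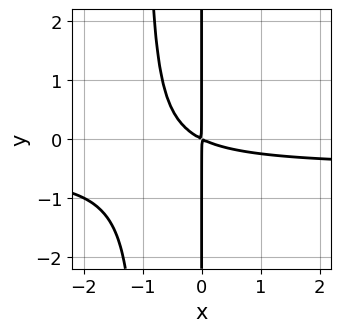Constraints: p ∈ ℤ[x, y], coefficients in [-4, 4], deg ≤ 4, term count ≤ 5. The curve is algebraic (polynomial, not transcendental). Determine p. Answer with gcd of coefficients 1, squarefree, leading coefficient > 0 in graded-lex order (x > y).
2*x^2*y + x^2 + 2*x*y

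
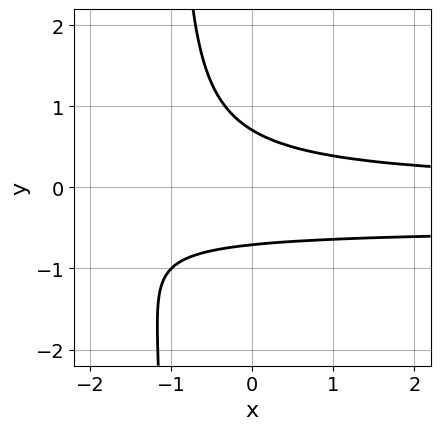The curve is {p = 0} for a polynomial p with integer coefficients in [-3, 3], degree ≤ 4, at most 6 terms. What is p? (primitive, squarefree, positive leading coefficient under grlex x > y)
2*x*y^2 + x*y + 2*y^2 - 1

1. deg p = 3.
2. From the visible intercepts: the curve avoids every integer x-axis point in the box.
3. Together with the visible shape, these determine p as stated.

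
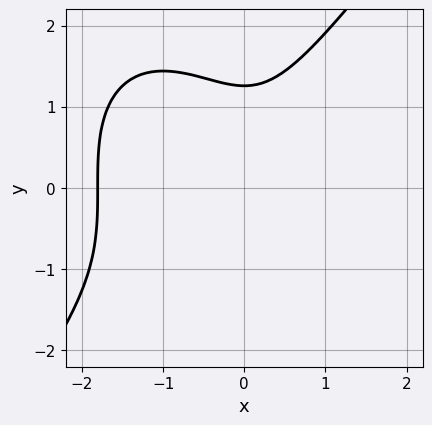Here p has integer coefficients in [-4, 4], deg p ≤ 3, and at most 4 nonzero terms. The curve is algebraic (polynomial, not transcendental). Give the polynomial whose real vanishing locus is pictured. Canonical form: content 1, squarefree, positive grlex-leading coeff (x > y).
2*x^3 - y^3 + 3*x^2 + 2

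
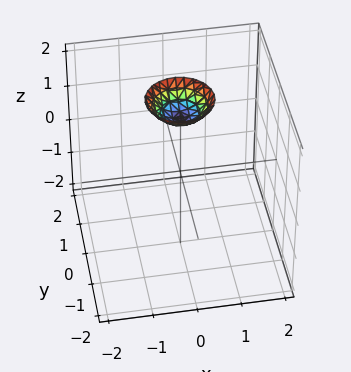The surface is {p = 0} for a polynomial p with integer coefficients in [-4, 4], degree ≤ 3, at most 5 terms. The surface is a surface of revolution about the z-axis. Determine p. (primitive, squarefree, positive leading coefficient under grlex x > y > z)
2*x^2 + 2*y^2 - 2*z + 3

Degree: no degree-1 surface has this shape, so deg p = 2.
Symmetries: every cross-section ⟂ z is a circle, so x, y appear only via x² + y².
Observable constraints: a circular section at z = 2 has radius between 0 and 1; no x-intercept at any integer in the box; it misses every integer gridline on the y-axis.
Fitting integer coefficients to these (and the overall shape) gives p.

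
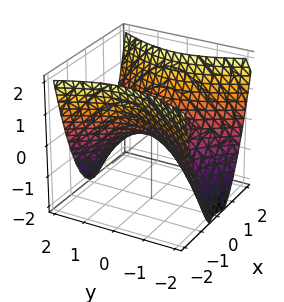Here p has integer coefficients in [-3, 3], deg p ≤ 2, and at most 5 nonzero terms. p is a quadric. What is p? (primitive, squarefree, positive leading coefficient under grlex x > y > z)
2*x^2 - y^2 - 2*z

The degree is 2 — a saddle surface; a quadric.
Symmetries: mirror symmetry y ↦ −y ⇒ only even powers of y; the x ↦ −x reflection is a symmetry, so x appears only in even powers.
Reading off the gridlines: one y-axis crossing is at y = 0; it meets the x-axis at x = 0 (among the integer gridlines).
These observations pin down the coefficients.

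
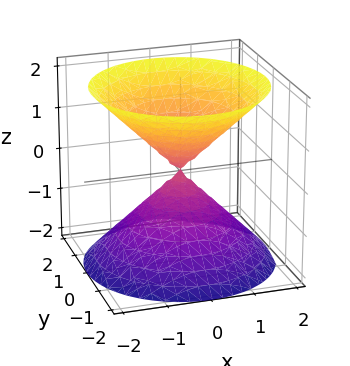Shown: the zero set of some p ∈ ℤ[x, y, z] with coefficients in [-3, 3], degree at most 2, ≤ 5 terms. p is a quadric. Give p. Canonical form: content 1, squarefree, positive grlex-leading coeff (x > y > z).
x^2 + y^2 - z^2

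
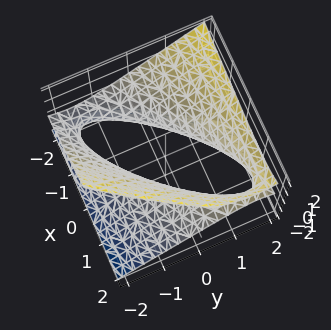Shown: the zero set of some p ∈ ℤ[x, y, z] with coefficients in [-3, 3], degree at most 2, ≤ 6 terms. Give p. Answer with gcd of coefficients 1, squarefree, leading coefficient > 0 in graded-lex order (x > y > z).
x^2 - 3*x*y + 3*x*z + 2*y^2 - 3*z^2 - 2

1. Degree: the shape is more complex than any degree-1 surface, so deg p = 2.
2. Against the integer gridlines: it misses every integer gridline on the z-axis; among the integer gridlines, it crosses the y-axis at y ∈ {-1, 1}.
3. Fitting integer coefficients to these (and the overall shape) gives p.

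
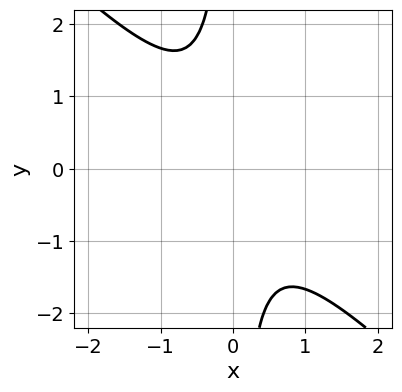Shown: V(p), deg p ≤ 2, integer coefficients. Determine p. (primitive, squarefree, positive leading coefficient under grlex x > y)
(a) deg p = 2.
(b) Against the integer gridlines: no y-intercept at any integer in the box; the curve avoids every integer x-axis point in the box.
(c) Solving for integer coefficients yields p as stated.

3*x^2 + 3*x*y + 2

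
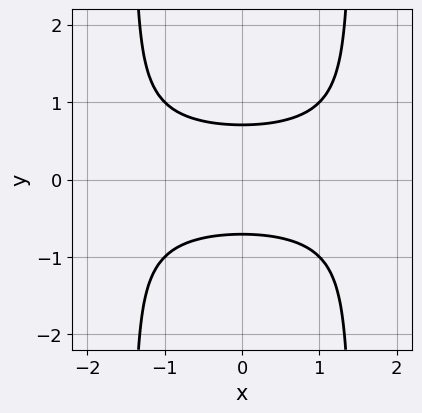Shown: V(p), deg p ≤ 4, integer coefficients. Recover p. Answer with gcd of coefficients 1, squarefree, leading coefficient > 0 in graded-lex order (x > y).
x^2*y^2 - 2*y^2 + 1

First, deg p = 4. The shape is more complex than any degree-3 curve.
Next, symmetries: the x ↦ −x reflection is a symmetry, so x appears only in even powers; mirror symmetry y ↦ −y ⇒ only even powers of y.
Then, against the integer gridlines: no x-intercept at any integer in the box.
Finally, fitting integer coefficients to these (and the overall shape) gives p.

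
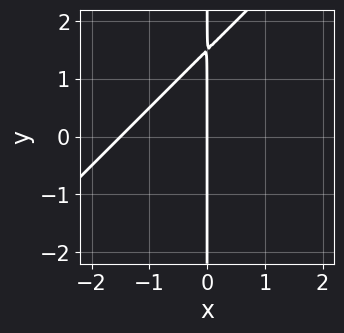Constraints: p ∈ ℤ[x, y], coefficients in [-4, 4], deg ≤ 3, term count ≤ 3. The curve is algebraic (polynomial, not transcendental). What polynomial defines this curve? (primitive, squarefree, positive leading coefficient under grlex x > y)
2*x^2 - 2*x*y + 3*x

1. Degree: no degree-1 curve has this shape, so deg p = 2.
2. From the visible intercepts: the visible y-axis segment lies entirely on the curve; one x-axis crossing is at x = 0.
3. Putting this together gives p.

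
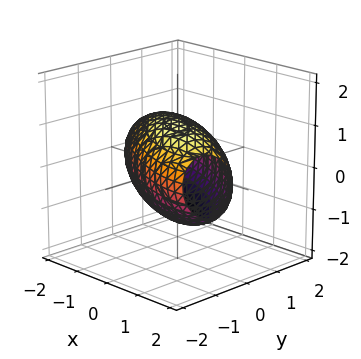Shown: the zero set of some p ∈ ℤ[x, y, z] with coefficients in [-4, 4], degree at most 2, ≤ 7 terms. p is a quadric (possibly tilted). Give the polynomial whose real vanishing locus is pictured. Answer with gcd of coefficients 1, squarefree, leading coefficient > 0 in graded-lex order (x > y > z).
(a) Degree: the shape is more complex than any degree-1 surface, so deg p = 2.
(b) Matching integer coefficients to the picture gives p.

x^2 + 2*x*y + 2*y^2 + y*z + 2*z^2 - 3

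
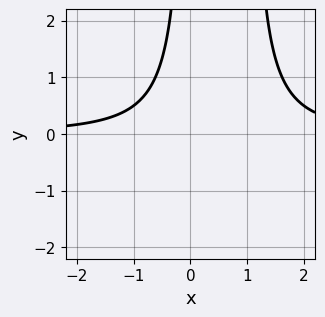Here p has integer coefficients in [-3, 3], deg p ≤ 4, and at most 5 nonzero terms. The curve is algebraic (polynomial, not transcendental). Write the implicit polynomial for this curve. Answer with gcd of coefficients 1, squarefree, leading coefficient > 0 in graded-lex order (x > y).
The degree is 3 — a generic line meets the curve in up to 3 points.
From the visible intercepts: it misses every integer gridline on the x-axis; it misses every integer gridline on the y-axis.
Together with the visible shape, these determine p as stated.

x^2*y - x*y - 1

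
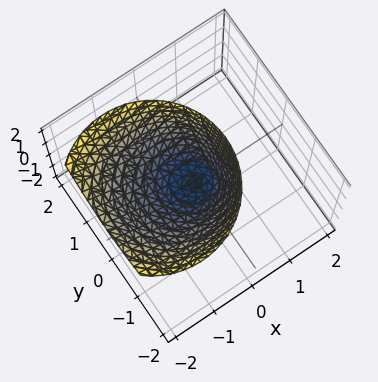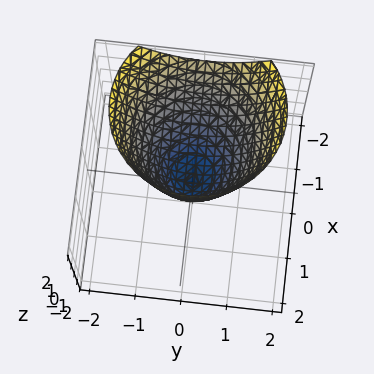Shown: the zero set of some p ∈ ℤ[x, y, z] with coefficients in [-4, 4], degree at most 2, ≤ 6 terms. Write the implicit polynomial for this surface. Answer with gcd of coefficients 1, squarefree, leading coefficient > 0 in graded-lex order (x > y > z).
First, deg p = 2. A generic line meets the surface in up to 2 points.
Then, against the integer gridlines: it meets the x-axis at x = 0 (among the integer gridlines); one y-axis crossing is at y = 0; it crosses the z-axis at the gridline z = 0.
Finally, these observations pin down the coefficients.

x^2 + x*z + y^2 - z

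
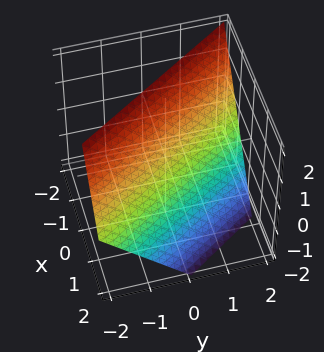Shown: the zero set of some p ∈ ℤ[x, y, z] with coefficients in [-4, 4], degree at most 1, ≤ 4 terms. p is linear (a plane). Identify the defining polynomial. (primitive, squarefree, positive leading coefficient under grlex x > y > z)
3*x + 2*y + 2*z - 2

(a) deg p = 1.
(b) Checking where it meets the axes: it crosses the z-axis at the gridline z = 1; one y-axis crossing is at y = 1.
(c) Matching integer coefficients to the picture gives p.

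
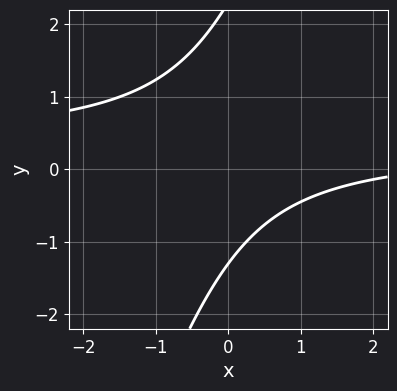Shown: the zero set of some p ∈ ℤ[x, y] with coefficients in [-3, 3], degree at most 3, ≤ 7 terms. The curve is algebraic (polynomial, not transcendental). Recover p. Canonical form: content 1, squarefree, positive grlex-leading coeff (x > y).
3*x*y - y^2 - x + y + 3

First, deg p = 2. No degree-1 curve has this shape.
Then, from the axis intercepts and sections: it misses every integer gridline on the x-axis.
Finally, matching integer coefficients to the picture gives p.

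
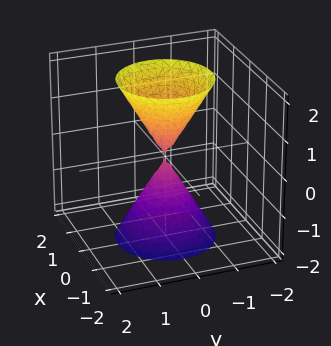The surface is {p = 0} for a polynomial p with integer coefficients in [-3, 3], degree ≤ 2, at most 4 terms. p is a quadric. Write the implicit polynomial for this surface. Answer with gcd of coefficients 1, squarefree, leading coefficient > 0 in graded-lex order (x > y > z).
3*x^2 + 3*y^2 - z^2

First, there are 2 components. They look like related sheets of one shape, so recover p as a whole.
Next, deg p = 2. Two nappes meeting at a single point; a quadric.
Next, symmetries: rotational symmetry about the z-axis ⇒ p depends on x, y only through x² + y²; the z ↦ −z reflection is a symmetry, so z appears only in even powers.
Then, from the axis intercepts and sections: it meets the z-axis at z = 0 (among the integer gridlines); it crosses the x-axis at the gridline x = 0; it crosses the y-axis at the gridline y = 0; a circular section at z = 1 has radius between 0 and 1.
Finally, fitting integer coefficients to these (and the overall shape) gives p.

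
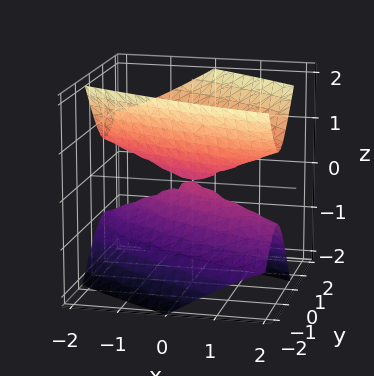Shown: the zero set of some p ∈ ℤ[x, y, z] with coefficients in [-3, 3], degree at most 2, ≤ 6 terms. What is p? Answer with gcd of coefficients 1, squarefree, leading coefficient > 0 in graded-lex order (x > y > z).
First, there are 2 components.
Next, degree: the shape is more complex than any degree-1 surface, so deg p = 2.
Next, against the integer gridlines: one y-axis crossing is at y = 0; it crosses the x-axis at the gridline x = 0; one z-axis crossing is at z = 0.
Finally, these observations pin down the coefficients.

x^2 + 3*x*y + 3*y^2 - y*z - 2*z^2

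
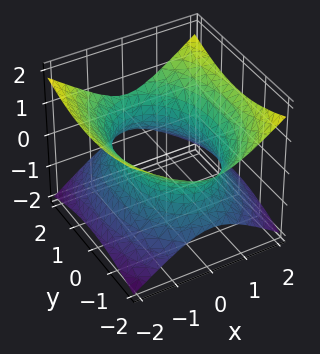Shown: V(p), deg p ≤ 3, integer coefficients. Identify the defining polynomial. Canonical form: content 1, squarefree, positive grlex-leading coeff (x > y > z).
2*x^2 + y^2 - 3*z^2 - 3

1. The degree is 2 — an hourglass — one-sheet hyperboloid; a quadric.
2. Symmetries: mirror symmetry x ↦ −x ⇒ only even powers of x; it's symmetric under y → −y, forcing even powers of y; it's symmetric under z → −z, forcing even powers of z.
3. From the visible intercepts: no z-intercept at any integer in the box.
4. Fitting integer coefficients to these (and the overall shape) gives p.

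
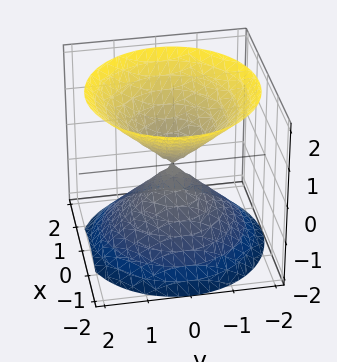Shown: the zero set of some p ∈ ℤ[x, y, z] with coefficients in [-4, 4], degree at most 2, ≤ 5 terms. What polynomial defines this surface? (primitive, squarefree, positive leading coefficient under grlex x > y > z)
I count 2 distinct pieces.
The degree is 2 — two nappes meeting at a single point; a quadric.
Symmetries: rotational symmetry about the z-axis ⇒ p depends on x, y only through x² + y²; it's symmetric under z → −z, forcing even powers of z.
Observable constraints: a circular section at z = -1 has radius exactly 1; one x-axis crossing is at x = 0; one y-axis crossing is at y = 0; one z-axis crossing is at z = 0.
These observations pin down the coefficients.

x^2 + y^2 - z^2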